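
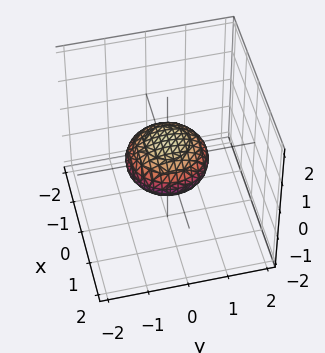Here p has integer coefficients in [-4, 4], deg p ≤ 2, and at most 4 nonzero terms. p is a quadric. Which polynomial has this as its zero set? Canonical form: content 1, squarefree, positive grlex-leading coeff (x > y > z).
First, the degree is 2 — a closed, bounded, convex surface; a quadric.
Then, symmetry: the z-axis is an axis of rotation, so x and y enter only as x² + y²; it's symmetric under z → −z, forcing even powers of z.
Then, from the axis intercepts and sections: among the integer gridlines, it crosses the y-axis at y ∈ {-1, 1}; among the integer gridlines, it crosses the x-axis at x ∈ {-1, 1}; a circular section at z = 0 has radius exactly 1.
Finally, these observations pin down the coefficients.

x^2 + y^2 + 2*z^2 - 1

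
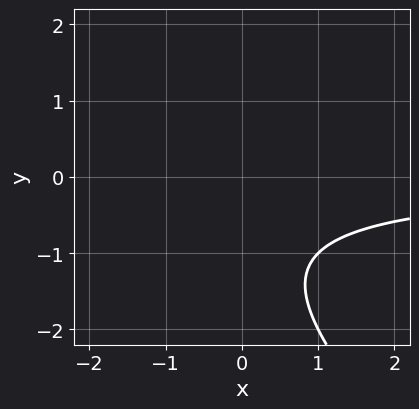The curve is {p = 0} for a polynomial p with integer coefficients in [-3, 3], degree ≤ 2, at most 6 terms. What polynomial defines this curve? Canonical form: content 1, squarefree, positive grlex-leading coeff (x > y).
x*y + y^2 + 2*y + 2

First, the degree is 2 — the shape is more complex than any degree-1 curve.
Then, checking where it meets the axes: it misses every integer gridline on the y-axis; the curve avoids every integer x-axis point in the box.
Finally, putting this together gives p.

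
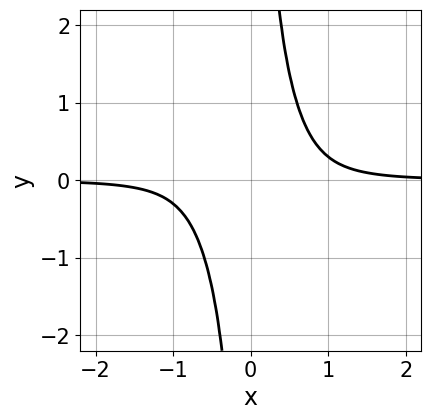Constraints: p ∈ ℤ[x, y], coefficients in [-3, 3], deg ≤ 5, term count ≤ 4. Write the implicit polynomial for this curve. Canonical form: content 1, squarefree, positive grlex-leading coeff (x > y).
1. The degree is 4 — a generic line meets the curve in up to 4 points.
2. Reading off the gridlines: it misses every integer gridline on the y-axis; the curve avoids every integer x-axis point in the box.
3. Putting this together gives p.

3*x^3*y + x^2*y^2 - 1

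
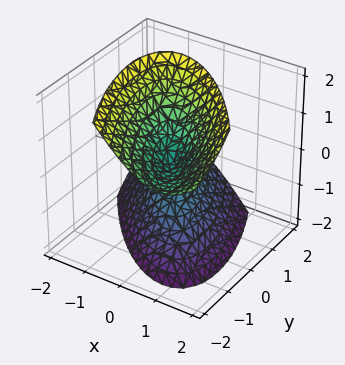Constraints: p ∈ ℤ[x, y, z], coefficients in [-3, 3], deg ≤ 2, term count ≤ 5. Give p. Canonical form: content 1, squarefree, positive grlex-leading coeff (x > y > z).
(a) There are 2 components. Treating them together as one polynomial.
(b) Degree: the shape is more complex than any degree-1 surface, so deg p = 2.
(c) From the axis intercepts and sections: it meets the z-axis at z = 0 (among the integer gridlines); one y-axis crossing is at y = 0; it crosses the x-axis at the gridline x = 0.
(d) Together with the visible shape, these determine p as stated.

2*x^2 + 2*x*y + y^2 + y*z - z^2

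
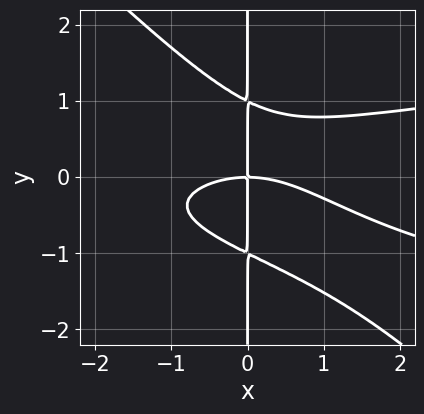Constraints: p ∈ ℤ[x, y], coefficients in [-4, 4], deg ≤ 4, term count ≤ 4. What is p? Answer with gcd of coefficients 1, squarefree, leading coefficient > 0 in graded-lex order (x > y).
First, degree: a generic line meets the curve in up to 4 points, so deg p = 4.
Next, from the axis intercepts and sections: the visible y-axis segment lies entirely on the curve; it meets the x-axis at x = 0 (among the integer gridlines).
Finally, together with the visible shape, these determine p as stated.

3*x^2*y^2 + 3*x*y^3 - x^3 - 3*x*y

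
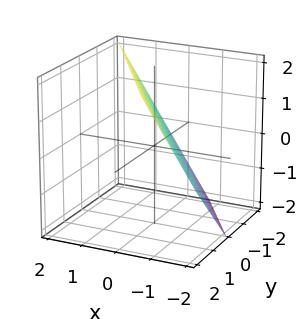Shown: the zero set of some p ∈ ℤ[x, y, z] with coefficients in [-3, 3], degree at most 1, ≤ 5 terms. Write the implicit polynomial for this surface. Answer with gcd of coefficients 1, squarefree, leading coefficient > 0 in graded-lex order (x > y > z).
3*x + 2*y - 2*z + 2

First, the degree is 1 — every cross-section is a straight line — this is a plane.
Then, checking where it meets the axes: it meets the y-axis at y = -1 (among the integer gridlines); it meets the z-axis at z = 1 (among the integer gridlines).
Finally, fitting integer coefficients to these (and the overall shape) gives p.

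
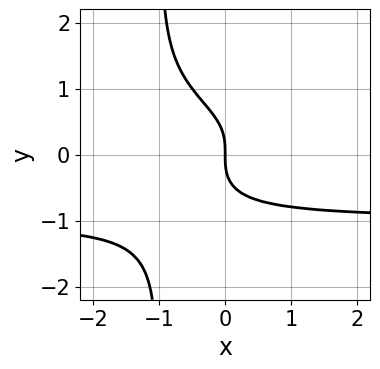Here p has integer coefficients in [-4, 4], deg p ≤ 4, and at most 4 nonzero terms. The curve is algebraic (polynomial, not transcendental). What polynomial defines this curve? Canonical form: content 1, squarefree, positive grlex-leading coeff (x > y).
x*y^3 + y^3 + x

First, the degree is 4 — a generic line meets the curve in up to 4 points.
Then, observable constraints: one x-axis crossing is at x = 0; it meets the y-axis at y = 0 (among the integer gridlines).
Finally, solving for integer coefficients yields p as stated.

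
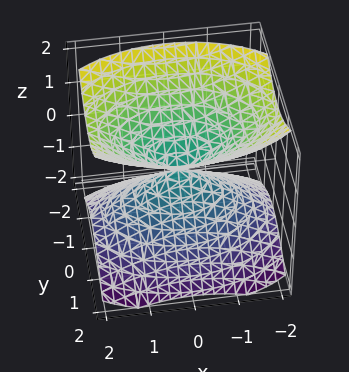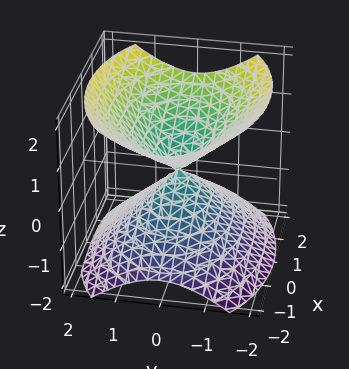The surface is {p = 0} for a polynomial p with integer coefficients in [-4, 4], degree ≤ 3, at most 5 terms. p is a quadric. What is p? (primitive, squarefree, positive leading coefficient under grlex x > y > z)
x^2 + 2*y^2 - 2*z^2

There are 2 components. Treating them together as one polynomial.
The degree is 2 — two nappes meeting at a single point; a quadric.
Symmetries: mirror symmetry y ↦ −y ⇒ only even powers of y; it's symmetric under z → −z, forcing even powers of z; mirror symmetry x ↦ −x ⇒ only even powers of x.
Against the integer gridlines: it meets the y-axis at y = 0 (among the integer gridlines); it meets the z-axis at z = 0 (among the integer gridlines); it meets the x-axis at x = 0 (among the integer gridlines).
These observations pin down the coefficients.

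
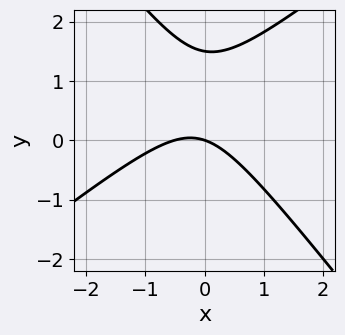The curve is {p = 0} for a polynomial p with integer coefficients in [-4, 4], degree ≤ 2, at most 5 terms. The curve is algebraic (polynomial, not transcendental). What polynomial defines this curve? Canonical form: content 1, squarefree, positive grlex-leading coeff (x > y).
First, the degree is 2 — no degree-1 curve has this shape.
Then, reading off the gridlines: it crosses the y-axis at the gridline y = 0; it meets the x-axis at x = 0 (among the integer gridlines).
Finally, putting this together gives p.

2*x^2 - x*y - 2*y^2 + x + 3*y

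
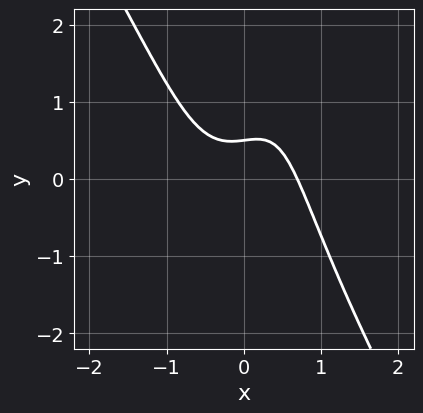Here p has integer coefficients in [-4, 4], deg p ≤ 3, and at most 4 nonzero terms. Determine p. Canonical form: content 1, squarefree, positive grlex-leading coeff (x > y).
3*x^3 - x*y^2 + 2*y - 1

First, the degree is 3 — the shape is more complex than any degree-2 curve.
Finally, the integer polynomial consistent with all of this is the stated p.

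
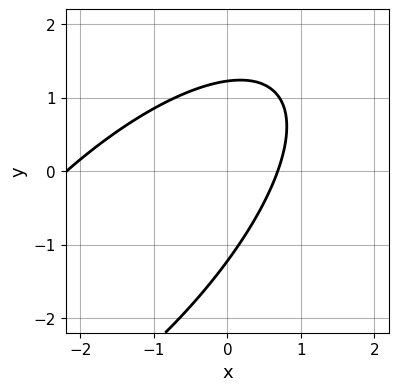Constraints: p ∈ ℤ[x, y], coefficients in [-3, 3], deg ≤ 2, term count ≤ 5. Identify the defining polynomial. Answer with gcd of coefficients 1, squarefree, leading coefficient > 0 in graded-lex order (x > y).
1. Degree: a generic line meets the curve in up to 2 points, so deg p = 2.
2. Solving for integer coefficients yields p as stated.

2*x^2 - 3*x*y + 2*y^2 + 3*x - 3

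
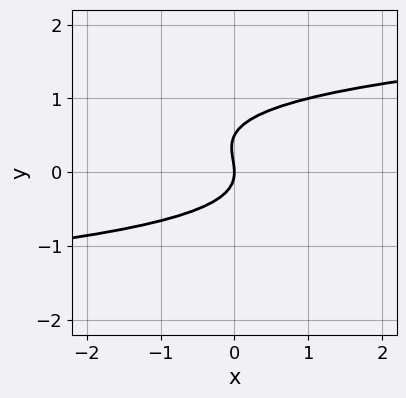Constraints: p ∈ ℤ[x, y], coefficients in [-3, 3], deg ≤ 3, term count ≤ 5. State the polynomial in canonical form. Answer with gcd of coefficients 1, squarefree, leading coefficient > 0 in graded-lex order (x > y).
First, the degree is 3 — the shape is more complex than any degree-2 curve.
Next, against the integer gridlines: one y-axis crossing is at y = 0; it crosses the x-axis at the gridline x = 0.
Finally, fitting integer coefficients to these (and the overall shape) gives p.

2*y^3 - y^2 - x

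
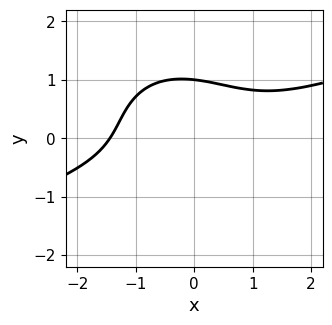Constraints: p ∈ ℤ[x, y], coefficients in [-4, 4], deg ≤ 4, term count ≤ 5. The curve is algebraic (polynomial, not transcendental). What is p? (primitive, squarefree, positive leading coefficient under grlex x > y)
x^3 - 2*x^2*y - x*y^2 - 3*y^3 + 3

(a) The degree is 3 — a generic line meets the curve in up to 3 points.
(b) From the visible intercepts: it crosses the y-axis at the gridline y = 1.
(c) Putting this together gives p.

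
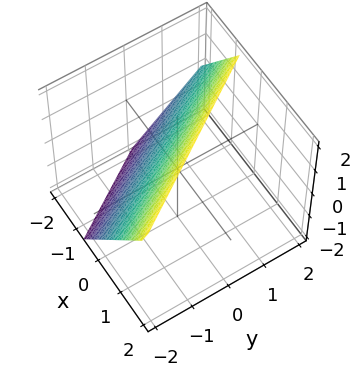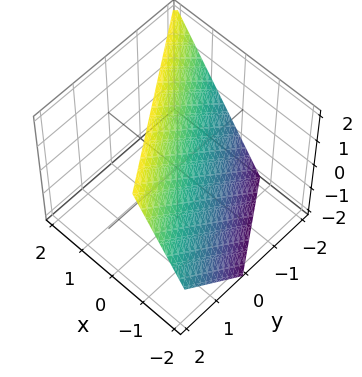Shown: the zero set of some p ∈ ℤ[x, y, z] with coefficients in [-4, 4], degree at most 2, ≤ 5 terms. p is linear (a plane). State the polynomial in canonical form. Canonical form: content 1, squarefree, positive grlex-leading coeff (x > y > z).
3*x + 2*y - 2*z + 2

1. The degree is 1 — every cross-section is a straight line — this is a plane.
2. Reading off the gridlines: it meets the z-axis at z = 1 (among the integer gridlines); one y-axis crossing is at y = -1.
3. Assembling these constraints gives the stated polynomial.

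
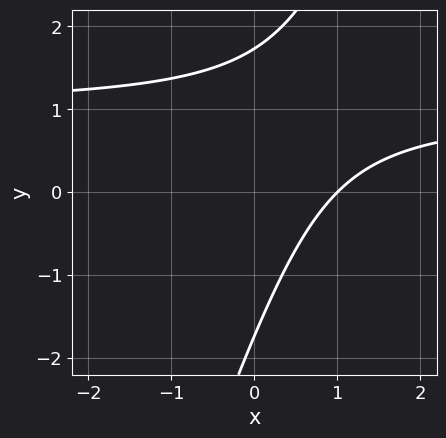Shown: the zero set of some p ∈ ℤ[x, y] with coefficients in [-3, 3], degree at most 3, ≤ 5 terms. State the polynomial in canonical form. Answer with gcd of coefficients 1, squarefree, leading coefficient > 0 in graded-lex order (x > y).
3*x*y - y^2 - 3*x + 3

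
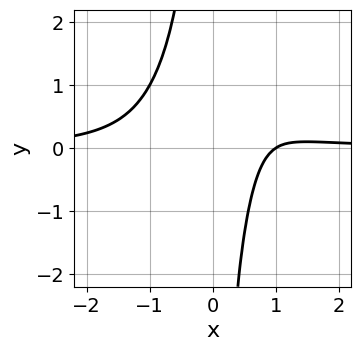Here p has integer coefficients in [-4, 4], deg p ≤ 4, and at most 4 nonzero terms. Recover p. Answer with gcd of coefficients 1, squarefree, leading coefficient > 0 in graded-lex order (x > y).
3*x^3*y - x^2*y^2 - 2*x + 2

1. The degree is 4 — the shape is more complex than any degree-3 curve.
2. Checking where it meets the axes: it misses every integer gridline on the y-axis; it crosses the x-axis at the gridline x = 1.
3. These observations pin down the coefficients.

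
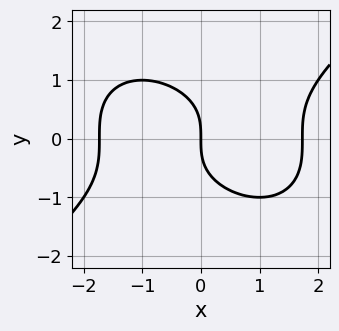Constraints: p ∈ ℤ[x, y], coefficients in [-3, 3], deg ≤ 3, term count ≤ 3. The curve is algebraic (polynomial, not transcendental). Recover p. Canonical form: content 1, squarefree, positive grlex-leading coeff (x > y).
x^3 - 2*y^3 - 3*x

1. Degree: no degree-2 curve has this shape, so deg p = 3.
2. Reading off the gridlines: one x-axis crossing is at x = 0; one y-axis crossing is at y = 0.
3. Together with the visible shape, these determine p as stated.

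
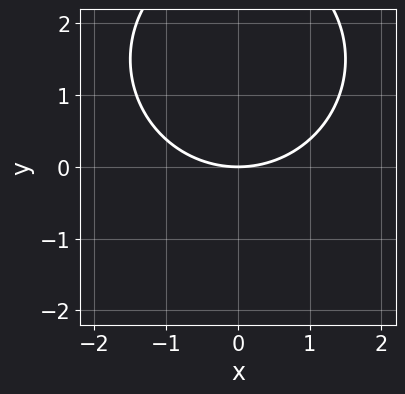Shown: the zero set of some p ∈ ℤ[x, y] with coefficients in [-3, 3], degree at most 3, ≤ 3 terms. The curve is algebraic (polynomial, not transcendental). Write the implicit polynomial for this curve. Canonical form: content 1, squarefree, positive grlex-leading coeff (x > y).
x^2 + y^2 - 3*y

1. deg p = 2.
2. Symmetries: it's symmetric under x → −x, forcing even powers of x.
3. Checking where it meets the axes: one y-axis crossing is at y = 0; one x-axis crossing is at x = 0.
4. Putting this together gives p.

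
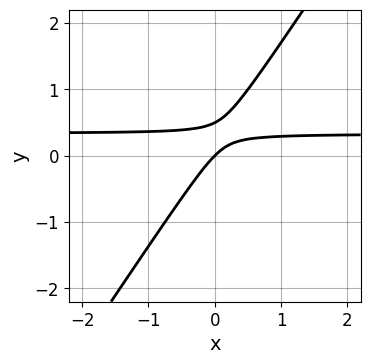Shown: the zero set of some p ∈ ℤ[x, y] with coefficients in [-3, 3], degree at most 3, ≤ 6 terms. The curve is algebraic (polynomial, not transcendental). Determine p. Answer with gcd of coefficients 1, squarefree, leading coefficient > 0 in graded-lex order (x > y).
3*x*y - 2*y^2 - x + y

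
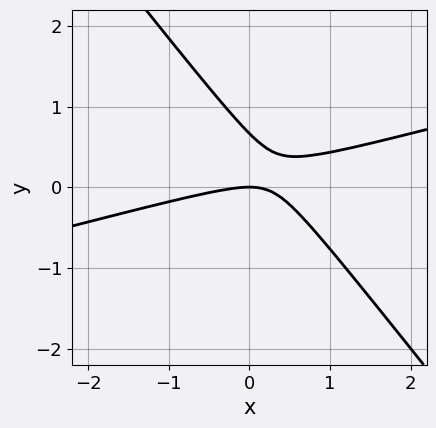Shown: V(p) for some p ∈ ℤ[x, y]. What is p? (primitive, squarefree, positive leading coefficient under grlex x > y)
x^2 - 3*x*y - 3*y^2 + 2*y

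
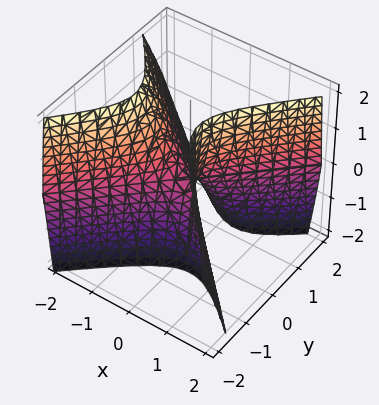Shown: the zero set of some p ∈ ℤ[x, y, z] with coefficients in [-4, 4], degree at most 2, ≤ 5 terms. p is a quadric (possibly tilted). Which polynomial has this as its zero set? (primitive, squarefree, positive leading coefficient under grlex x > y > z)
1. The degree is 2 — a generic line meets the surface in up to 2 points.
2. Reading off the gridlines: it meets the z-axis at z = 0 (among the integer gridlines); one x-axis crossing is at x = 0.
3. Putting this together gives p.

3*x^2 + x*z - 3*y^2 - y*z - z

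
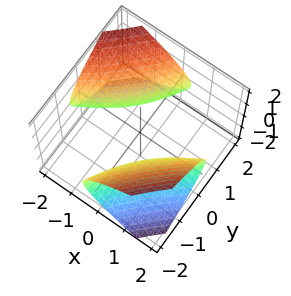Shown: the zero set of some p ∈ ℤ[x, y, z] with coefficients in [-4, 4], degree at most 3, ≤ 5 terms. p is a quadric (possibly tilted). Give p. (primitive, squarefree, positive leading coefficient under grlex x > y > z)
x^2 - 3*x*y + y^2 - 3*z^2 - 2

First, the picture has 2 separate pieces. Treating them together as one polynomial.
Then, deg p = 2. The shape is more complex than any degree-1 surface.
Next, checking where it meets the axes: it misses every integer gridline on the z-axis.
Finally, solving for integer coefficients yields p as stated.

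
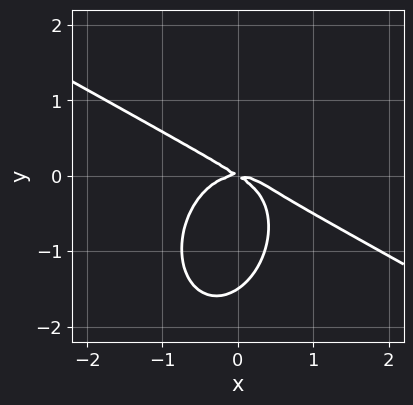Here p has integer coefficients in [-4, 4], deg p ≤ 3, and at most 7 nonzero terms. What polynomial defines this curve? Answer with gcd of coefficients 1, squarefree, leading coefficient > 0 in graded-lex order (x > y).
First, the degree is 3 — no degree-2 curve has this shape.
Next, against the integer gridlines: it meets the x-axis at x = 0 (among the integer gridlines); one y-axis crossing is at y = 0.
Finally, assembling these constraints gives the stated polynomial.

2*x^3 + 3*x^2*y + 2*y^3 + 2*x*y + 3*y^2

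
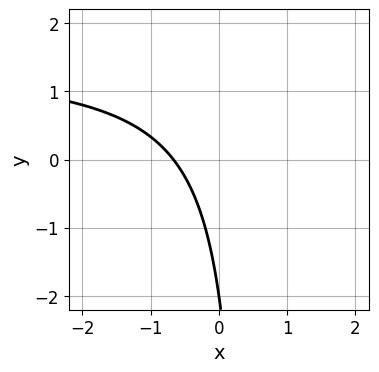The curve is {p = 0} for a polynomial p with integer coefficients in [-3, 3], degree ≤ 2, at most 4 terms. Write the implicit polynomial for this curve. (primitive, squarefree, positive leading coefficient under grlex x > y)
2*x*y - 3*x - y - 2

1. The degree is 2 — a generic line meets the curve in up to 2 points.
2. Checking where it meets the axes: it crosses the y-axis at the gridline y = -2.
3. Fitting integer coefficients to these (and the overall shape) gives p.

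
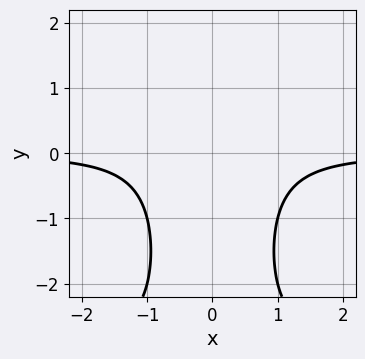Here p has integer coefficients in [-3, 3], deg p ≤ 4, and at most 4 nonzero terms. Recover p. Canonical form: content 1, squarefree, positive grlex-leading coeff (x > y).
First, deg p = 4. No degree-3 curve has this shape.
Then, symmetries: it's symmetric under x → −x, forcing even powers of x.
Then, reading off the gridlines: it misses every integer gridline on the y-axis; no x-intercept at any integer in the box.
Finally, putting this together gives p.

x^2*y^2 + 3*x^2*y + 2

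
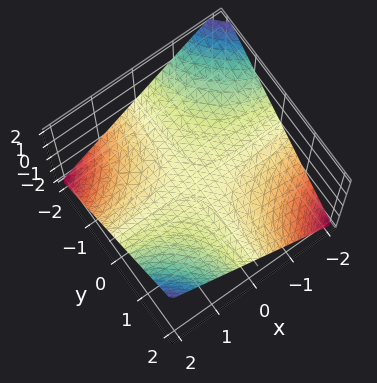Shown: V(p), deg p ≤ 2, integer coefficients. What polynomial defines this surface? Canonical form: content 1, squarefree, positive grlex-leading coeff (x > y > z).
x*y - 2*z

(a) The degree is 2 — a saddle surface; a quadric.
(b) Against the integer gridlines: one z-axis crossing is at z = 0; the visible x-axis segment lies entirely on the surface; the visible y-axis segment lies entirely on the surface.
(c) Solving for integer coefficients yields p as stated.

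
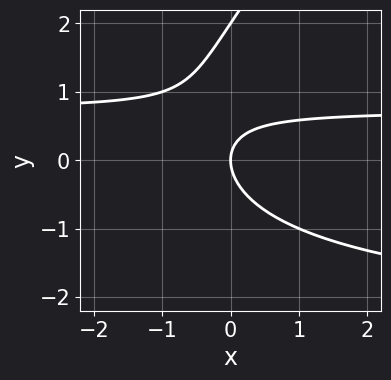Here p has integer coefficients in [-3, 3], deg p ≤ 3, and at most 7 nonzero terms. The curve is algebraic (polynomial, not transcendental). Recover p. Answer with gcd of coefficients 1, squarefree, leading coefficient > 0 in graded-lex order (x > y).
1. Degree: no degree-2 curve has this shape, so deg p = 3.
2. Reading off the gridlines: one x-axis crossing is at x = 0; the y-axis gridline crossings are at y ∈ {0, 2}.
3. Assembling these constraints gives the stated polynomial.

x*y^2 - y^3 + 2*x*y + 2*y^2 - 2*x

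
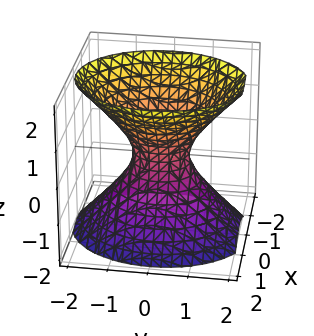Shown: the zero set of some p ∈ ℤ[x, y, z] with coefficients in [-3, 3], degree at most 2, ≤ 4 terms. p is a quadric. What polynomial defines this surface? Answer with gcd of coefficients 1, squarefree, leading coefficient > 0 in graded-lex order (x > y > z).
3*x^2 + 2*y^2 - 2*z^2 - 1

The degree is 2 — one connected sheet with a waist; a quadric.
Symmetries: the y ↦ −y reflection is a symmetry, so y appears only in even powers; the x ↦ −x reflection is a symmetry, so x appears only in even powers; the z ↦ −z reflection is a symmetry, so z appears only in even powers.
Against the integer gridlines: no z-intercept at any integer in the box.
Solving for integer coefficients yields p as stated.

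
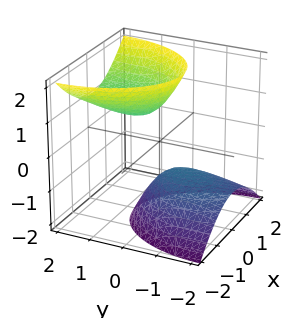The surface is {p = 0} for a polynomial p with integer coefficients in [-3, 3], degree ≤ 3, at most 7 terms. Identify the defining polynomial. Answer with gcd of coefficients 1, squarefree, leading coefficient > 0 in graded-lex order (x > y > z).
2*x^2 + y^2 - 2*y*z - z^2 + 1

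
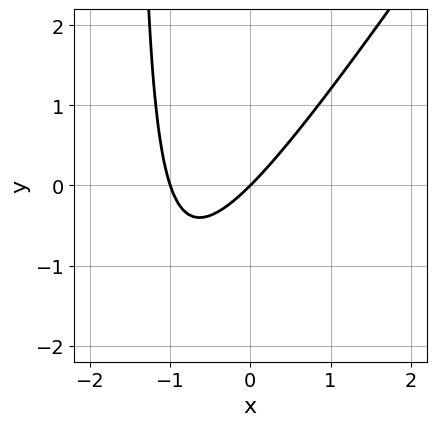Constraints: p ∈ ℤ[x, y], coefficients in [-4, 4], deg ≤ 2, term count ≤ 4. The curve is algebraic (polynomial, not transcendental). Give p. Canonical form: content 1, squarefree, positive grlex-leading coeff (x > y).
3*x^2 - 2*x*y + 3*x - 3*y

First, the degree is 2 — the shape is more complex than any degree-1 curve.
Then, reading off the gridlines: the x-axis gridline crossings are at x ∈ {-1, 0}; it meets the y-axis at y = 0 (among the integer gridlines).
Finally, matching integer coefficients to the picture gives p.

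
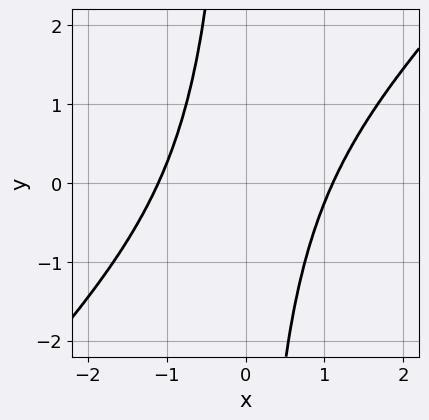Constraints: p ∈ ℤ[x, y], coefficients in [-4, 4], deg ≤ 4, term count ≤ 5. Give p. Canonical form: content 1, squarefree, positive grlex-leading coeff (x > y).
2*x^4 - 2*x^3*y - 2*x*y - 3

First, the degree is 4 — no degree-3 curve has this shape.
Next, checking where it meets the axes: the curve avoids every integer y-axis point in the box.
Finally, matching integer coefficients to the picture gives p.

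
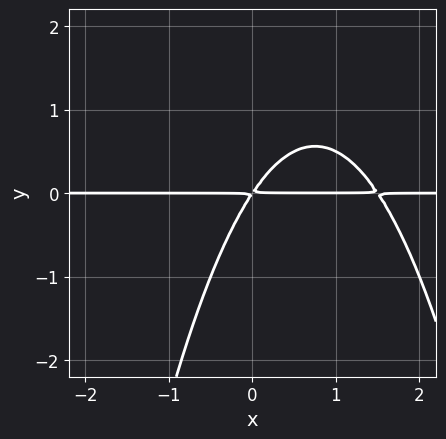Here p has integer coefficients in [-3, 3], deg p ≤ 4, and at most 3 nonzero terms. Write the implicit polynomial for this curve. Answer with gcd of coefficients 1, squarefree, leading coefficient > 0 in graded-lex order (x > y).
2*x^2*y - 3*x*y + 2*y^2

1. Degree: the shape is more complex than any degree-2 curve, so deg p = 3.
2. From the axis intercepts and sections: the visible x-axis segment lies entirely on the curve.
3. Solving for integer coefficients yields p as stated.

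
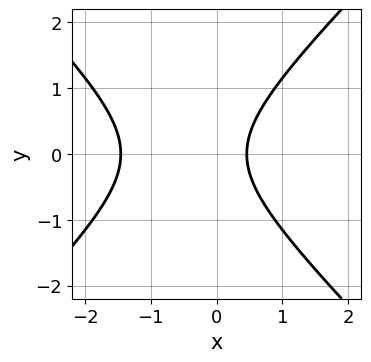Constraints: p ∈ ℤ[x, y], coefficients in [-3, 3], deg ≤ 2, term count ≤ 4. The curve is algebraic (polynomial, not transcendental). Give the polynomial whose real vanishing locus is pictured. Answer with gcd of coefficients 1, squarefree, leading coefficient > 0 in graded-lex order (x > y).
3*x^2 - 3*y^2 + 3*x - 2

1. The degree is 2 — a generic line meets the curve in up to 2 points.
2. Symmetries: the y ↦ −y reflection is a symmetry, so y appears only in even powers.
3. From the axis intercepts and sections: it misses every integer gridline on the y-axis.
4. Assembling these constraints gives the stated polynomial.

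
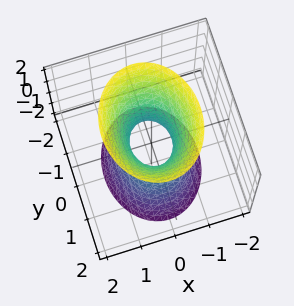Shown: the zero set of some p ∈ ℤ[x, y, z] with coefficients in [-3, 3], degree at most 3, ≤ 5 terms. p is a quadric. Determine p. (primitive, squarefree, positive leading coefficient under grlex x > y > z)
1. Degree: an hourglass — one-sheet hyperboloid; a quadric, so deg p = 2.
2. Symmetries: it's symmetric under x → −x, forcing even powers of x; it's symmetric under y → −y, forcing even powers of y; mirror symmetry z ↦ −z ⇒ only even powers of z.
3. From the axis intercepts and sections: no z-intercept at any integer in the box.
4. Fitting integer coefficients to these (and the overall shape) gives p.

3*x^2 + 2*y^2 - z^2 - 1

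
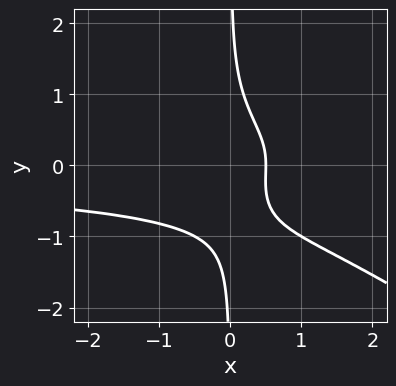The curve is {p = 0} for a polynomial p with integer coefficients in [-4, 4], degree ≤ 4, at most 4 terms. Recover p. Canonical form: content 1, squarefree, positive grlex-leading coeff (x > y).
2*x^2*y^2 + 3*x*y^3 + 2*x - 1

(a) Degree: no degree-3 curve has this shape, so deg p = 4.
(b) Observable constraints: it misses every integer gridline on the y-axis.
(c) Together with the visible shape, these determine p as stated.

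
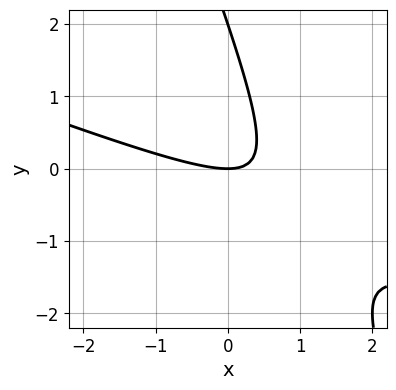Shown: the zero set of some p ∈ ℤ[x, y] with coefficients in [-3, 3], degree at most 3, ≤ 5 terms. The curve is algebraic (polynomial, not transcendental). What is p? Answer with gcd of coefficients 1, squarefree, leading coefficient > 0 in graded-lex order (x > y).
1. deg p = 2.
2. From the axis intercepts and sections: the y-axis gridline crossings are at y ∈ {0, 2}; one x-axis crossing is at x = 0.
3. Putting this together gives p.

x^2 + 3*x*y + y^2 - 2*y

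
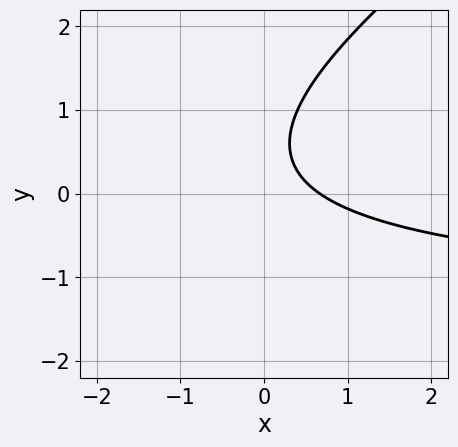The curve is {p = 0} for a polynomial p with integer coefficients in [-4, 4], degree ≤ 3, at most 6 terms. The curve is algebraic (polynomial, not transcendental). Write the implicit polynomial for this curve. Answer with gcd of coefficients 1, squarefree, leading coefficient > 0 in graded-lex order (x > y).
1. The degree is 2 — the shape is more complex than any degree-1 curve.
2. From the axis intercepts and sections: the curve avoids every integer y-axis point in the box.
3. Solving for integer coefficients yields p as stated.

2*x*y - 3*y^2 + 3*x + 3*y - 2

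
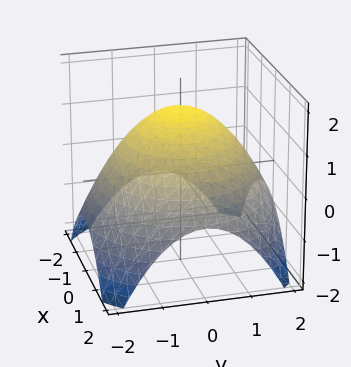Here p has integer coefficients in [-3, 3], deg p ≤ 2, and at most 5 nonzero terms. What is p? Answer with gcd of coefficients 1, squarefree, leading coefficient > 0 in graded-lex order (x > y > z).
x^2 + y^2 + 2*z - 3

First, degree: a generic line meets the surface in up to 2 points, so deg p = 2.
Next, symmetries: rotational symmetry about the z-axis ⇒ p depends on x, y only through x² + y².
Next, observable constraints: a circular section at z = 1 has radius exactly 1.
Finally, solving for integer coefficients yields p as stated.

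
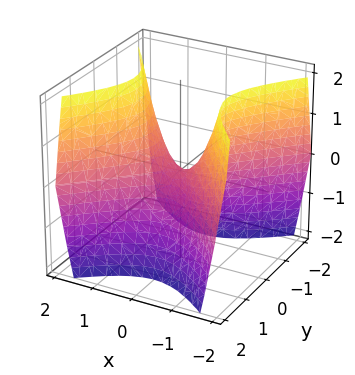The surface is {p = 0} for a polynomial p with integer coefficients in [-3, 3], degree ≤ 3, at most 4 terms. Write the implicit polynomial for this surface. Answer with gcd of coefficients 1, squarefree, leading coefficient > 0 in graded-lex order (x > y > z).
3*x^2 - 3*y^2 - 2*z

First, deg p = 2.
Then, symmetries: mirror symmetry y ↦ −y ⇒ only even powers of y; it's symmetric under x → −x, forcing even powers of x.
Then, checking where it meets the axes: one y-axis crossing is at y = 0; one z-axis crossing is at z = 0.
Finally, putting this together gives p.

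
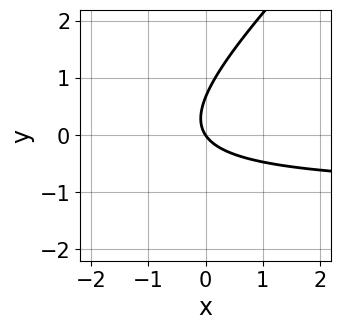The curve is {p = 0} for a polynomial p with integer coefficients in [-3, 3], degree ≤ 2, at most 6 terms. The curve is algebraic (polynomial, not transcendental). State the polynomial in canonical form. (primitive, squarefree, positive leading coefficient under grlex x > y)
deg p = 2.
From the visible intercepts: it crosses the y-axis at the gridline y = 0; it crosses the x-axis at the gridline x = 0.
Assembling these constraints gives the stated polynomial.

3*x*y - 3*y^2 + 3*x + 2*y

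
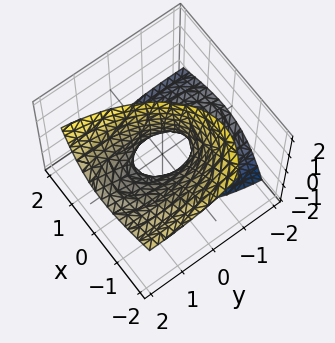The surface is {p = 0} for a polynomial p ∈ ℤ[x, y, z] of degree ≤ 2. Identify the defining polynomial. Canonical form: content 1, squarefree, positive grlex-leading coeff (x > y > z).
3*x^2 + 3*x*z + y^2 - 3*y*z - z^2 - 1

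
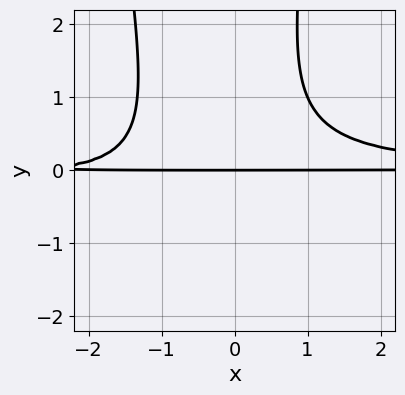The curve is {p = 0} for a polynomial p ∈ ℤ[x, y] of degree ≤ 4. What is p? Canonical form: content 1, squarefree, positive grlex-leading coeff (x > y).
3*x^2*y^2 + 2*x*y^2 - y^3 - x*y - 3*y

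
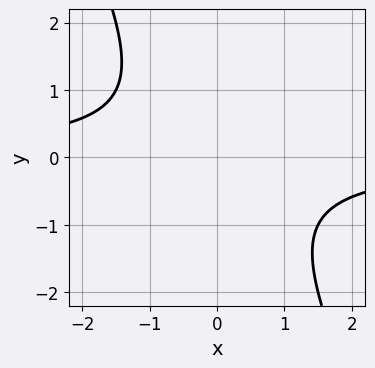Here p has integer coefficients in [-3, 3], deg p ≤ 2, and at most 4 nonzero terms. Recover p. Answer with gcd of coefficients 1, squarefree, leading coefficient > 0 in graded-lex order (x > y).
First, degree: the shape is more complex than any degree-1 curve, so deg p = 2.
Next, checking where it meets the axes: no x-intercept at any integer in the box; no y-intercept at any integer in the box.
Finally, matching integer coefficients to the picture gives p.

2*x*y + y^2 + 2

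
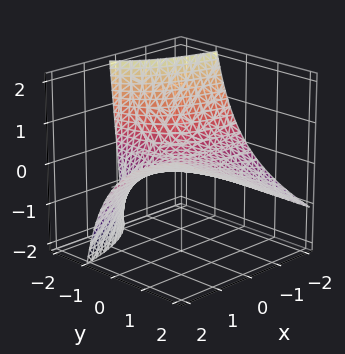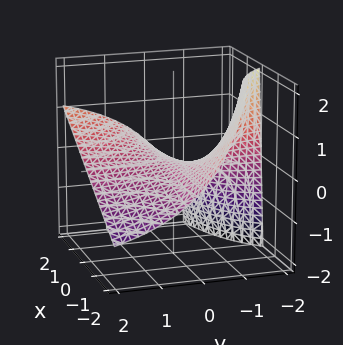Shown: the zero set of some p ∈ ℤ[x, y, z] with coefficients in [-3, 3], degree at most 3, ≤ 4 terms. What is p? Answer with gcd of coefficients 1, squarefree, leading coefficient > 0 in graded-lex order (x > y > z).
x*y - y*z - 2*z

1. deg p = 2.
2. From the visible intercepts: one z-axis crossing is at z = 0; every point of the y-axis in the box is on the surface; every point of the x-axis in the box is on the surface.
3. These observations pin down the coefficients.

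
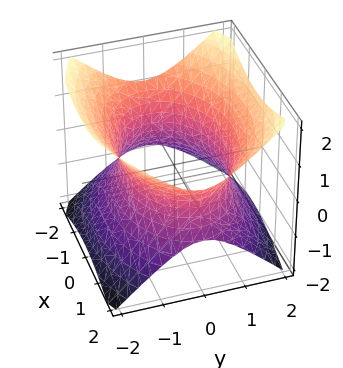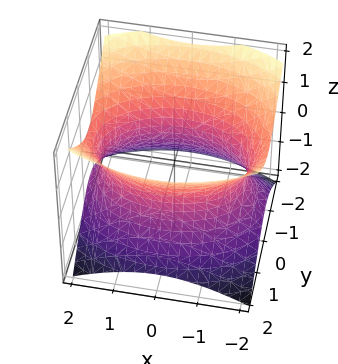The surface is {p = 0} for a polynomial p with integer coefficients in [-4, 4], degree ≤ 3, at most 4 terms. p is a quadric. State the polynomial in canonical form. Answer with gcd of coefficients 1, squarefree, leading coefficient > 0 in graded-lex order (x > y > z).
1. deg p = 2.
2. Symmetries: mirror symmetry z ↦ −z ⇒ only even powers of z; the y ↦ −y reflection is a symmetry, so y appears only in even powers; it's symmetric under x → −x, forcing even powers of x.
3. Observable constraints: the surface avoids every integer z-axis point in the box.
4. Putting this together gives p.

x^2 + 2*y^2 - 2*z^2 - 3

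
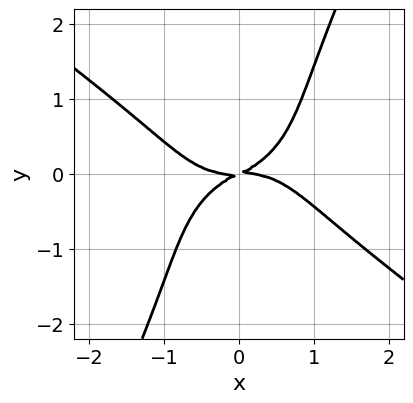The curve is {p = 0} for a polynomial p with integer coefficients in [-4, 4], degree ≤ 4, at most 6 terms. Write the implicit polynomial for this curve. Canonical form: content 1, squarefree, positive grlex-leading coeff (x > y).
x^4 + 2*x*y^3 - y^4 + x*y - 2*y^2

First, deg p = 4.
Then, observable constraints: one y-axis crossing is at y = 0; one x-axis crossing is at x = 0.
Finally, solving for integer coefficients yields p as stated.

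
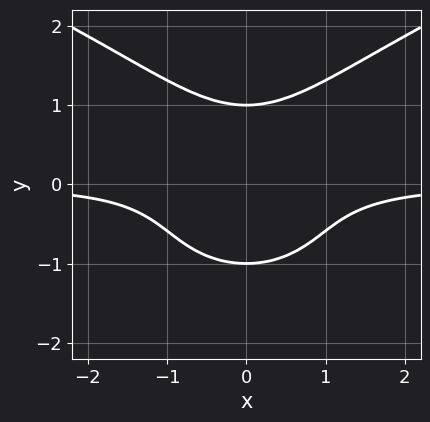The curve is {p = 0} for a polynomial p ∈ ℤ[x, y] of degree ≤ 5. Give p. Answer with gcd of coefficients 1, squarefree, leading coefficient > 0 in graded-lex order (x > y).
Degree: no degree-3 curve has this shape, so deg p = 4.
Symmetries: the x ↦ −x reflection is a symmetry, so x appears only in even powers.
Reading off the gridlines: the curve avoids every integer x-axis point in the box; among the integer gridlines, it crosses the y-axis at y ∈ {-1, 1}.
Solving for integer coefficients yields p as stated.

2*y^4 - 3*x^2*y - 2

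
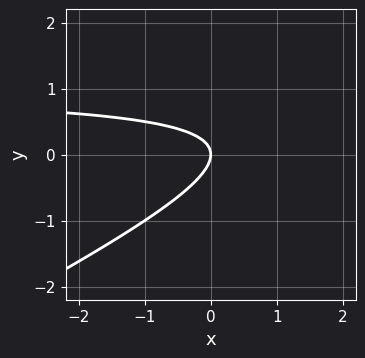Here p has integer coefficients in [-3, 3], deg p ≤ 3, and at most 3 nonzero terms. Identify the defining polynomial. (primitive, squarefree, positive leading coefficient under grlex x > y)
(a) deg p = 2.
(b) Observable constraints: it crosses the y-axis at the gridline y = 0; one x-axis crossing is at x = 0.
(c) The integer polynomial consistent with all of this is the stated p.

x*y - 2*y^2 - x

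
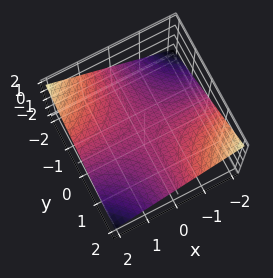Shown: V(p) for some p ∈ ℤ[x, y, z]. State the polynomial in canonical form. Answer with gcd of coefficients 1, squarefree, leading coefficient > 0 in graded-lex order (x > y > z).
x*y + 3*z

(a) Degree: a hyperbolic paraboloid; a quadric, so deg p = 2.
(b) Against the integer gridlines: every point of the y-axis in the box is on the surface; it crosses the z-axis at the gridline z = 0.
(c) Solving for integer coefficients yields p as stated. Check: (1, 0, 0) on the x-axis lies on the surface, and p(1, 0, 0) = 0. ✓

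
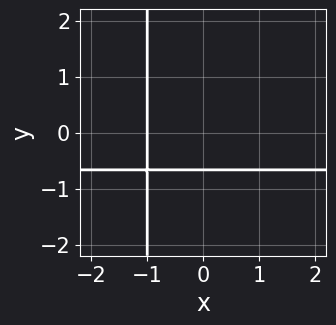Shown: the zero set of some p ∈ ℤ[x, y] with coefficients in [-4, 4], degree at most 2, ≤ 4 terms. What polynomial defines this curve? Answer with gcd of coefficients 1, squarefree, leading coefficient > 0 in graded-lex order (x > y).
First, deg p = 2. A generic line meets the curve in up to 2 points.
Next, against the integer gridlines: it meets the x-axis at x = -1 (among the integer gridlines).
Finally, fitting integer coefficients to these (and the overall shape) gives p.

3*x*y + 2*x + 3*y + 2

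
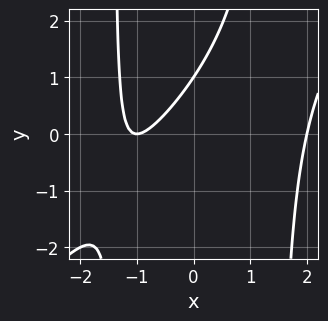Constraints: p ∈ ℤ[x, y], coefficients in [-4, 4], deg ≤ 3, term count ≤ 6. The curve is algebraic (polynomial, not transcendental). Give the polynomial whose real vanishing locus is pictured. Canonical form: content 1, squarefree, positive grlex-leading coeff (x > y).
First, the degree is 3 — a generic line meets the curve in up to 3 points.
Next, from the axis intercepts and sections: among the integer gridlines, it crosses the x-axis at x ∈ {-1, 2}; it meets the y-axis at y = 1 (among the integer gridlines).
Finally, fitting integer coefficients to these (and the overall shape) gives p.

x^3 - x^2*y - 3*x + 2*y - 2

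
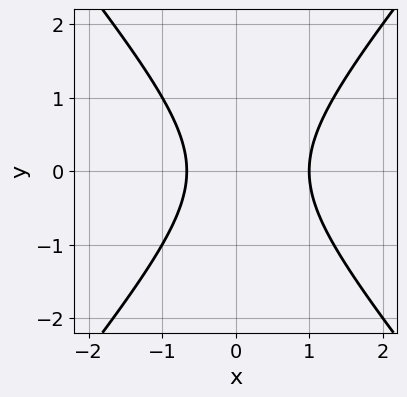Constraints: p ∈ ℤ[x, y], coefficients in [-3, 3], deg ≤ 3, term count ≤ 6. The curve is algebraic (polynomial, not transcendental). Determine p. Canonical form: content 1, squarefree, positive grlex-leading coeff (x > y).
The degree is 2 — the shape is more complex than any degree-1 curve.
Symmetries: the y ↦ −y reflection is a symmetry, so y appears only in even powers.
Reading off the gridlines: it crosses the x-axis at the gridline x = 1; no y-intercept at any integer in the box.
Solving for integer coefficients yields p as stated.

3*x^2 - 2*y^2 - x - 2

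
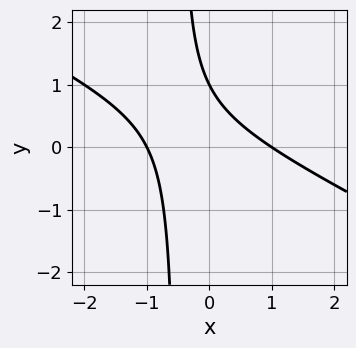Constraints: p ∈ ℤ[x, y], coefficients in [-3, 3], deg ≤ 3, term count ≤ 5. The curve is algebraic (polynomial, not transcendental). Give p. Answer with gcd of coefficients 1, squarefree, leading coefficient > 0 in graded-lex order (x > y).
First, deg p = 2. The shape is more complex than any degree-1 curve.
Then, against the integer gridlines: among the integer gridlines, it crosses the x-axis at x ∈ {-1, 1}; it meets the y-axis at y = 1 (among the integer gridlines).
Finally, fitting integer coefficients to these (and the overall shape) gives p.

x^2 + 2*x*y + y - 1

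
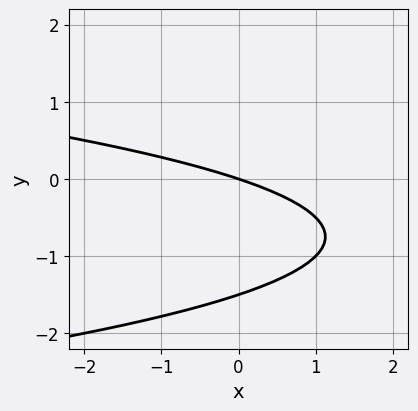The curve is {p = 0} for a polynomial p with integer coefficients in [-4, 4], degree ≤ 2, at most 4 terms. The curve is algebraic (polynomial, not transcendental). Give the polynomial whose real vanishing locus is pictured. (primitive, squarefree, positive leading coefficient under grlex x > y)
2*y^2 + x + 3*y

1. deg p = 2. The shape is more complex than any degree-1 curve.
2. Observable constraints: it crosses the x-axis at the gridline x = 0; it meets the y-axis at y = 0 (among the integer gridlines).
3. Putting this together gives p.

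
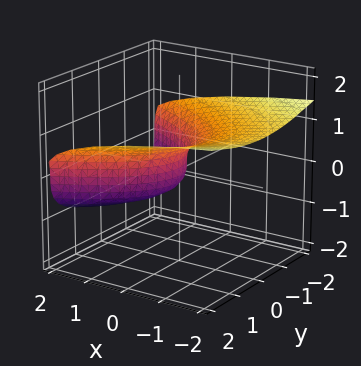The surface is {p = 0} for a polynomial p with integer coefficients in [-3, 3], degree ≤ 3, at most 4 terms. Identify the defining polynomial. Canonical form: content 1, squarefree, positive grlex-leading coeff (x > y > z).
First, the degree is 3 — no degree-2 surface has this shape.
Then, from the visible intercepts: it crosses the x-axis at the gridline x = 0; one z-axis crossing is at z = 0; one y-axis crossing is at y = 0.
Finally, putting this together gives p.

3*z^3 - y^2 + 2*x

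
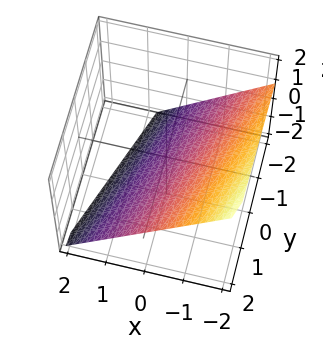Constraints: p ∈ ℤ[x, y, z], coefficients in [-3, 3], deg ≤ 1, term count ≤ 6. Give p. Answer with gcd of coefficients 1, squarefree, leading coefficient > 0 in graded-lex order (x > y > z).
First, deg p = 1.
Next, checking where it meets the axes: one y-axis crossing is at y = 2.
Finally, solving for integer coefficients yields p as stated.

3*x - y + 3*z + 2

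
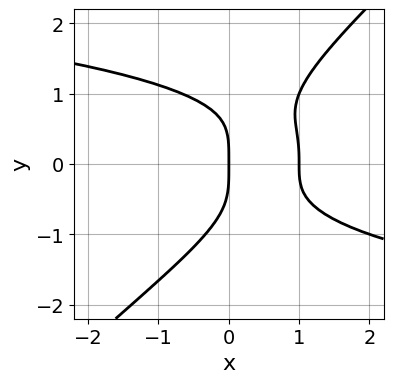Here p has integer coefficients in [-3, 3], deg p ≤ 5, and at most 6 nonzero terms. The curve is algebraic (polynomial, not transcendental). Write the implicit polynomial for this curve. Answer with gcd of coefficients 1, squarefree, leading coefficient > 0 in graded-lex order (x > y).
2*x*y^3 - 2*y^4 + 3*x^2 - 3*x

First, the degree is 4 — a generic line meets the curve in up to 4 points.
Next, checking where it meets the axes: among the integer gridlines, it crosses the x-axis at x ∈ {0, 1}; it meets the y-axis at y = 0 (among the integer gridlines).
Finally, these observations pin down the coefficients.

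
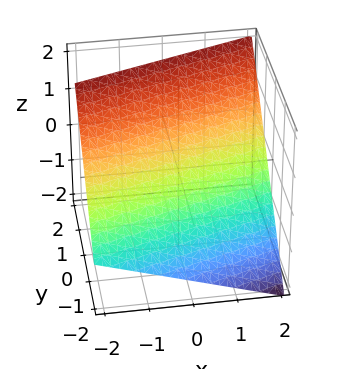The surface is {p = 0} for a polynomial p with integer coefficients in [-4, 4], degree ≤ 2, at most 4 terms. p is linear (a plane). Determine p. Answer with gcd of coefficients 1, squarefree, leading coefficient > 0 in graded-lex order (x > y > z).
First, deg p = 1. The surface is flat (a plane).
Next, from the visible intercepts: it meets the x-axis at x = 2 (among the integer gridlines).
Finally, together with the visible shape, these determine p as stated.

x - 3*y + 3*z - 2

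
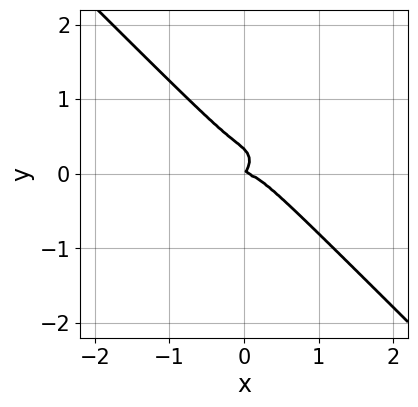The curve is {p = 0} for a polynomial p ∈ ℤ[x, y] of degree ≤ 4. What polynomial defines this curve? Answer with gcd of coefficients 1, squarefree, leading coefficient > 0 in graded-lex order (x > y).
3*x^3 + 3*y^3 + x*y - y^2

1. deg p = 3. The shape is more complex than any degree-2 curve.
2. Observable constraints: it meets the y-axis at y = 0 (among the integer gridlines); it meets the x-axis at x = 0 (among the integer gridlines).
3. Putting this together gives p.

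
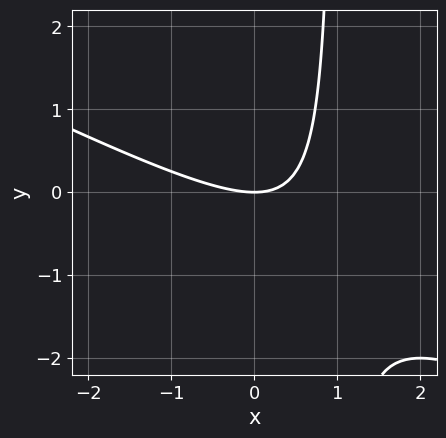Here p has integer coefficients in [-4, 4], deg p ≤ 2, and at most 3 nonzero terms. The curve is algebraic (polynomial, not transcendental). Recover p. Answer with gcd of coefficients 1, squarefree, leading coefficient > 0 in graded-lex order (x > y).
x^2 + 2*x*y - 2*y

1. deg p = 2. No degree-1 curve has this shape.
2. Against the integer gridlines: one y-axis crossing is at y = 0; it meets the x-axis at x = 0 (among the integer gridlines).
3. Matching integer coefficients to the picture gives p.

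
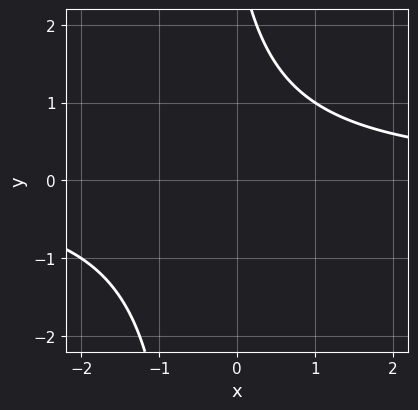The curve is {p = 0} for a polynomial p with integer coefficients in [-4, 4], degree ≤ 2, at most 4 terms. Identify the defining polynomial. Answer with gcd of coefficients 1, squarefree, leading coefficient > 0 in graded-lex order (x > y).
2*x*y + y - 3

(a) The degree is 2 — no degree-1 curve has this shape.
(b) Reading off the gridlines: no x-intercept at any integer in the box; the curve avoids every integer y-axis point in the box.
(c) Matching integer coefficients to the picture gives p.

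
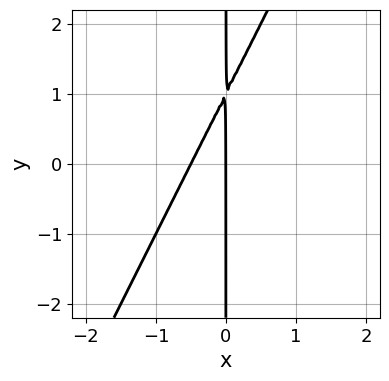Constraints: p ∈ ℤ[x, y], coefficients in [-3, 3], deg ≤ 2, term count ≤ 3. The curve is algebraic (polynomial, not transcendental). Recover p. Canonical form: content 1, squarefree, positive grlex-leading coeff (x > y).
First, degree: no degree-1 curve has this shape, so deg p = 2.
Next, against the integer gridlines: the visible y-axis segment lies entirely on the curve; it meets the x-axis at x = 0 (among the integer gridlines).
Finally, matching integer coefficients to the picture gives p.

2*x^2 - x*y + x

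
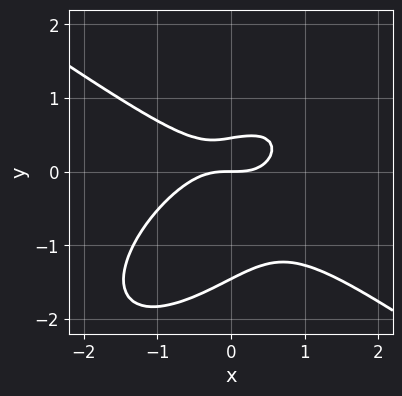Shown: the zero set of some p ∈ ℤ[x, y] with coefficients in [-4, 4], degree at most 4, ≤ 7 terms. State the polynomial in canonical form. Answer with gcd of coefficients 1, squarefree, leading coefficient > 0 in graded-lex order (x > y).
deg p = 3.
Against the integer gridlines: it meets the x-axis at x = 0 (among the integer gridlines); it meets the y-axis at y = 0 (among the integer gridlines).
Putting this together gives p.

2*x^3 - 2*x*y^2 + 3*y^3 + 3*y^2 - 2*y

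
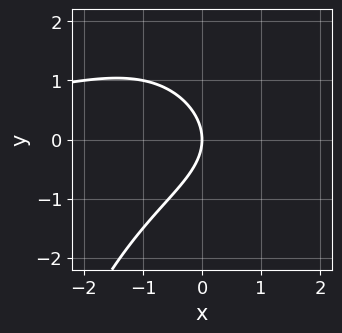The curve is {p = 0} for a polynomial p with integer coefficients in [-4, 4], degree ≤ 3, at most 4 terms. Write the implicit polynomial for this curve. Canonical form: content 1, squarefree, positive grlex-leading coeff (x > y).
(a) The degree is 3 — no degree-2 curve has this shape.
(b) Reading off the gridlines: it crosses the y-axis at the gridline y = 0; one x-axis crossing is at x = 0.
(c) Assembling these constraints gives the stated polynomial.

x^2*y + 2*y^2 + 3*x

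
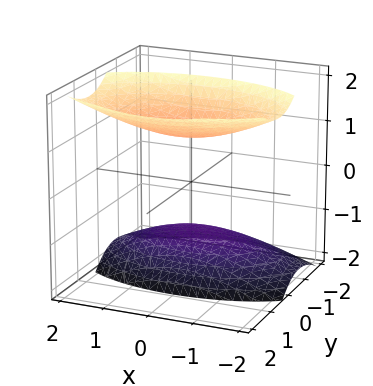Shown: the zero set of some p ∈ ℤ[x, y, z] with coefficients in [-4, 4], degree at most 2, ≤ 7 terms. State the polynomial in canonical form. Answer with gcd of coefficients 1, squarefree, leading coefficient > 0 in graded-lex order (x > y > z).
First, there are 2 components.
Next, degree: a generic line meets the surface in up to 2 points, so deg p = 2.
Next, observable constraints: no y-intercept at any integer in the box; no x-intercept at any integer in the box.
Finally, together with the visible shape, these determine p as stated.

x^2 + 3*y^2 - 2*y*z - 2*z^2 + 3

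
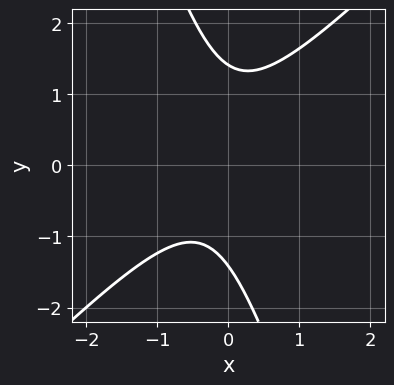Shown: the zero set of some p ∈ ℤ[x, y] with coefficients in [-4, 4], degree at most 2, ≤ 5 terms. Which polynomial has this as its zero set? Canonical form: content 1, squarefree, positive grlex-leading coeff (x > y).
3*x^2 - 2*x*y - y^2 + x + 2

(a) deg p = 2. No degree-1 curve has this shape.
(b) Observable constraints: no x-intercept at any integer in the box.
(c) Matching integer coefficients to the picture gives p.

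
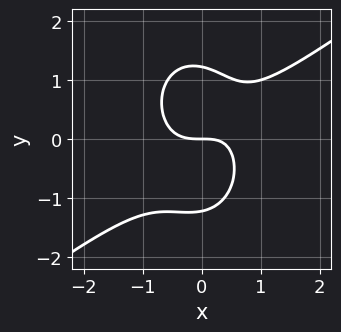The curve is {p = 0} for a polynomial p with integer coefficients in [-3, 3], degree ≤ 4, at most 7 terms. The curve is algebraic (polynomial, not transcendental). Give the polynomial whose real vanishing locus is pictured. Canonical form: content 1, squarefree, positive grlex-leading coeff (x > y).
3*x^3 - 3*x^2*y - 2*y^3 - x*y + 3*y

1. The degree is 3 — no degree-2 curve has this shape.
2. Against the integer gridlines: it crosses the y-axis at the gridline y = 0; it crosses the x-axis at the gridline x = 0.
3. Matching integer coefficients to the picture gives p.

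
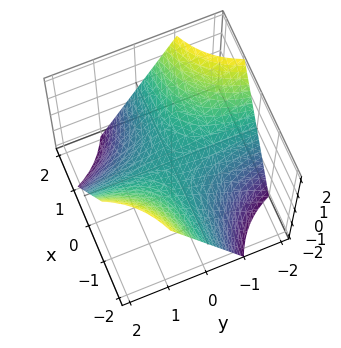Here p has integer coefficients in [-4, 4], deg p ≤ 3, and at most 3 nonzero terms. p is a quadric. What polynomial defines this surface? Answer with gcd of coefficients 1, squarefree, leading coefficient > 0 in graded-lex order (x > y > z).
x*y + z

(a) Degree: a saddle surface; a quadric, so deg p = 2.
(b) Checking where it meets the axes: the visible x-axis segment lies entirely on the surface; the visible y-axis segment lies entirely on the surface.
(c) The integer polynomial consistent with all of this is the stated p.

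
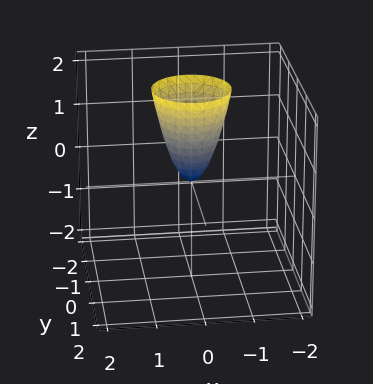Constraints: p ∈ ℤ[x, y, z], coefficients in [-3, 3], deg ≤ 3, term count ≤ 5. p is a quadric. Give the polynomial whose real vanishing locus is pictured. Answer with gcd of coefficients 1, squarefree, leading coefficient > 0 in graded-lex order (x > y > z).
1. The degree is 2 — a single bowl opening along one axis; a quadric.
2. Symmetry: the surface is invariant under rotation about z: p = q(x² + y², z).
3. Checking where it meets the axes: it meets the x-axis at x = 0 (among the integer gridlines); it crosses the y-axis at the gridline y = 0; it meets the z-axis at z = 0 (among the integer gridlines); a circular section at z = 1 has radius between 0 and 1.
4. Assembling these constraints gives the stated polynomial.

3*x^2 + 3*y^2 - z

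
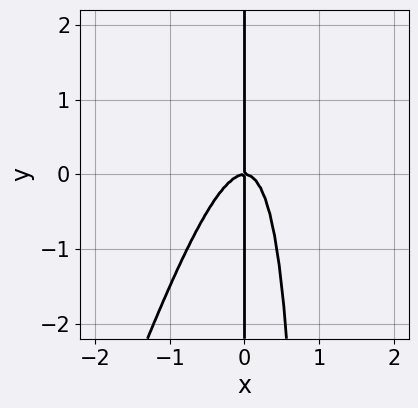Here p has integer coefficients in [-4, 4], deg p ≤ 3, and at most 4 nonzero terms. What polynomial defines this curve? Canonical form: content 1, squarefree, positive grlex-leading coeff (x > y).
deg p = 3. The shape is more complex than any degree-2 curve.
From the axis intercepts and sections: it crosses the x-axis at the gridline x = 0; the visible y-axis segment lies entirely on the curve.
Solving for integer coefficients yields p as stated.

3*x^3 - x^2*y + x*y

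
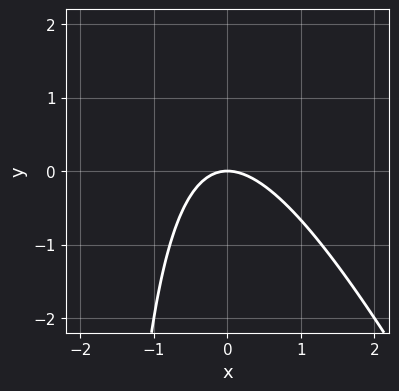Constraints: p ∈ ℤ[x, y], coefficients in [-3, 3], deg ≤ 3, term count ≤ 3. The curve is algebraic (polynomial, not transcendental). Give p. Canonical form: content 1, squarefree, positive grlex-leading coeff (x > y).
First, degree: no degree-1 curve has this shape, so deg p = 2.
Then, reading off the gridlines: it crosses the y-axis at the gridline y = 0; one x-axis crossing is at x = 0.
Finally, the integer polynomial consistent with all of this is the stated p.

2*x^2 + x*y + 2*y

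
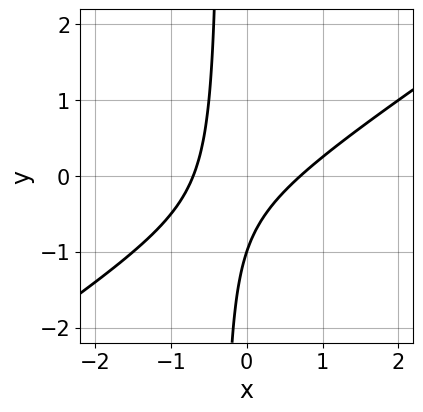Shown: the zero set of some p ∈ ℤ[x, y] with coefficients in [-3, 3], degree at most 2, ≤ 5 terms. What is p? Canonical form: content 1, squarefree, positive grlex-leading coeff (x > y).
2*x^2 - 3*x*y - y - 1

1. Degree: no degree-1 curve has this shape, so deg p = 2.
2. Checking where it meets the axes: it crosses the y-axis at the gridline y = -1.
3. Together with the visible shape, these determine p as stated.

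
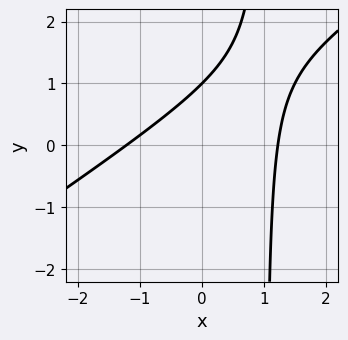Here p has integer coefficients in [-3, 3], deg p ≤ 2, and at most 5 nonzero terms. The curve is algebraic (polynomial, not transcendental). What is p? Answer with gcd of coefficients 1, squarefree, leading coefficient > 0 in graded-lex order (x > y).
First, deg p = 2. No degree-1 curve has this shape.
Then, from the visible intercepts: it meets the y-axis at y = 1 (among the integer gridlines).
Finally, together with the visible shape, these determine p as stated.

2*x^2 - 3*x*y + 3*y - 3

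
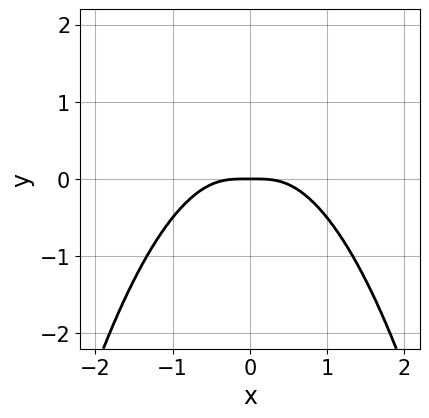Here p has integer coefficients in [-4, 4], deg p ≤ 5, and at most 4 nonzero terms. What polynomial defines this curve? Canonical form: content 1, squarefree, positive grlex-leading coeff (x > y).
2*x^4 + 3*x^2*y + y

First, the degree is 4 — no degree-3 curve has this shape.
Next, symmetries: the x ↦ −x reflection is a symmetry, so x appears only in even powers.
Then, observable constraints: it crosses the y-axis at the gridline y = 0; it crosses the x-axis at the gridline x = 0.
Finally, matching integer coefficients to the picture gives p.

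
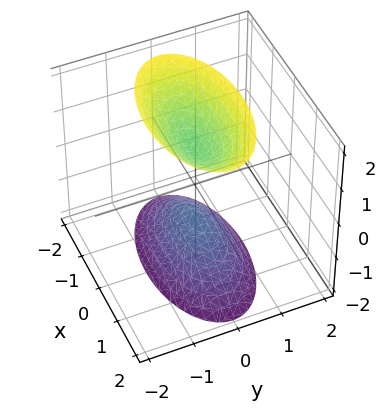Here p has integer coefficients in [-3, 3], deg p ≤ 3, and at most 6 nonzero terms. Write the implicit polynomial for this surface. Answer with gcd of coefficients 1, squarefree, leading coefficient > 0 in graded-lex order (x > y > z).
x^2 + 3*y^2 - z^2 + 1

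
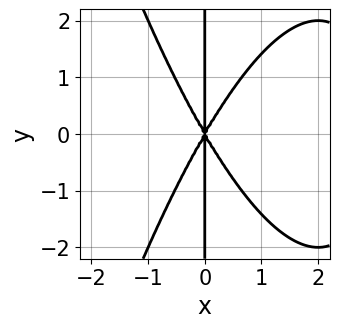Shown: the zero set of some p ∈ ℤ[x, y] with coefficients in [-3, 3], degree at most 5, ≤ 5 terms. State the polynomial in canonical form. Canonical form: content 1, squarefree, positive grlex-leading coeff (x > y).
x^4 - 3*x^3 + x*y^2

1. The degree is 4 — no degree-3 curve has this shape.
2. Symmetries: it's symmetric under y → −y, forcing even powers of y.
3. From the visible intercepts: the visible y-axis segment lies entirely on the curve; it meets the x-axis at x = 0 (among the integer gridlines).
4. The integer polynomial consistent with all of this is the stated p.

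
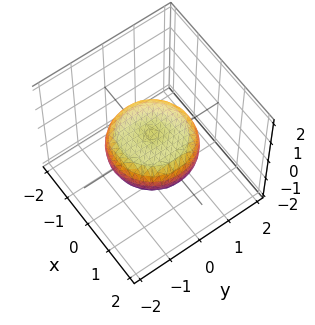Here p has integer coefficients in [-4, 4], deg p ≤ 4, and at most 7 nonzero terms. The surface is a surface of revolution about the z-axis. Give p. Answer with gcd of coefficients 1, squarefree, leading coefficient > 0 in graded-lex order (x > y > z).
x^4 + 2*x^2*y^2 + y^4 - x^2 - y^2 + 3*z^2 - 1

(a) deg p = 4.
(b) Symmetries: the z-axis is an axis of rotation, so x and y enter only as x² + y².
(c) From the axis intercepts and sections: a circular section at z = 0 has radius between 1 and 2.
(d) Matching integer coefficients to the picture gives p.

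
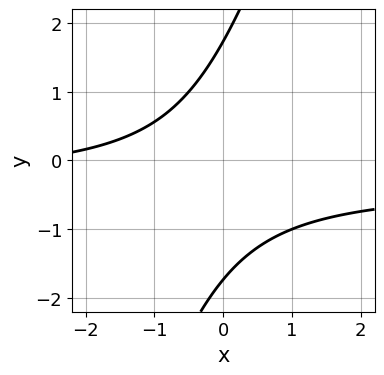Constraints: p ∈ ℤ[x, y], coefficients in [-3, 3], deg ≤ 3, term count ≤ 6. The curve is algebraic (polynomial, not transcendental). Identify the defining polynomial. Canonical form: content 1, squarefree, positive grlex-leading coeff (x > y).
3*x*y - y^2 + x + 3

(a) The degree is 2 — a generic line meets the curve in up to 2 points.
(b) Reading off the gridlines: the curve avoids every integer x-axis point in the box.
(c) Putting this together gives p.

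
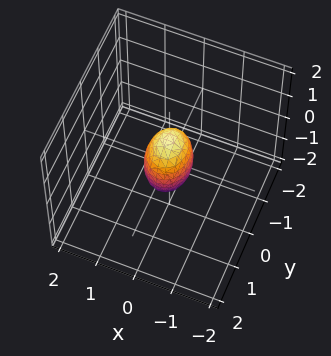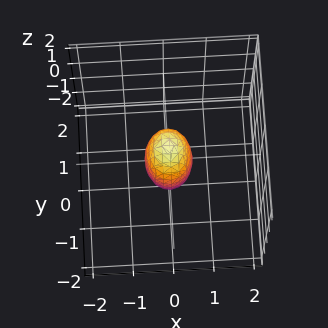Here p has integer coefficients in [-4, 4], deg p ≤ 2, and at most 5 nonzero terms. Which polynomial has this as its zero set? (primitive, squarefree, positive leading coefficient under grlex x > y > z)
3*x^2 + 2*y^2 + z^2 - 1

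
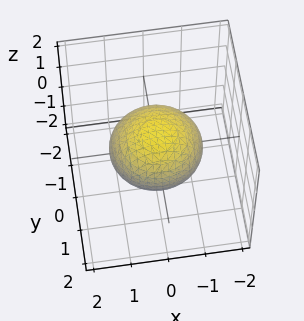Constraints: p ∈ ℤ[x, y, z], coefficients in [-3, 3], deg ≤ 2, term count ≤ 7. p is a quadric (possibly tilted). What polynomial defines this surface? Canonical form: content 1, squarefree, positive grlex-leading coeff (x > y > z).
2*x^2 + 2*y^2 - y*z + 2*z^2 - 3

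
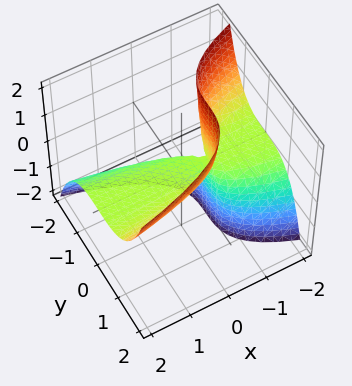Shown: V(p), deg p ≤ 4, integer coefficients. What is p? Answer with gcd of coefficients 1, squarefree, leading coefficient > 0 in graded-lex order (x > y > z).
2*y^3 - 3*x*z - 2*z

1. Degree: a generic line meets the surface in up to 3 points, so deg p = 3.
2. Reading off the gridlines: it meets the y-axis at y = 0 (among the integer gridlines); it meets the z-axis at z = 0 (among the integer gridlines); the visible x-axis segment lies entirely on the surface.
3. The integer polynomial consistent with all of this is the stated p.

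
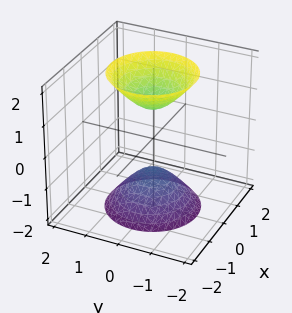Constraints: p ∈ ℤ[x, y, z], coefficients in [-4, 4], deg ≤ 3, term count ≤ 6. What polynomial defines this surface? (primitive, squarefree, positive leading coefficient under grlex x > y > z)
2*x^2 + 2*y^2 - z^2 + 1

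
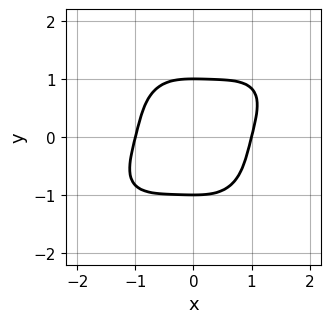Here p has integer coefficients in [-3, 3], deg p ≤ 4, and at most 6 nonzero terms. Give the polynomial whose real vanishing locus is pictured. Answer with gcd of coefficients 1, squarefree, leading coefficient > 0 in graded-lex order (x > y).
(a) deg p = 4.
(b) From the axis intercepts and sections: among the integer gridlines, it crosses the y-axis at y ∈ {-1, 1}; the x-axis gridline crossings are at x ∈ {-1, 1}.
(c) These observations pin down the coefficients.

2*x^4 - 2*x^3*y + x^2*y^2 + 2*y^4 - 2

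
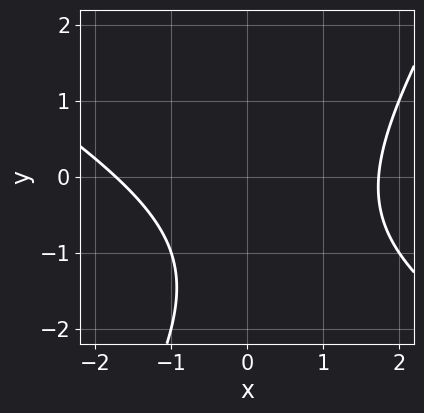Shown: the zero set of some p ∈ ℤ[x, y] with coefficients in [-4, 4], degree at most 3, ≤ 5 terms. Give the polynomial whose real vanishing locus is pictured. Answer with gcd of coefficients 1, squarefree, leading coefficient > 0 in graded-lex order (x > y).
(a) Degree: a generic line meets the curve in up to 2 points, so deg p = 2.
(b) Reading off the gridlines: the curve avoids every integer y-axis point in the box.
(c) Putting this together gives p.

x^2 + x*y - y^2 - 2*y - 3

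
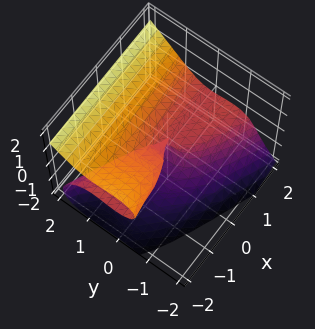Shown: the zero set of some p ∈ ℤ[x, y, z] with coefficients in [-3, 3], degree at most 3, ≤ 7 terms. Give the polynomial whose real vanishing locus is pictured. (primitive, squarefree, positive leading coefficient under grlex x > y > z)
deg p = 3. A generic line meets the surface in up to 3 points.
From the axis intercepts and sections: the z-axis gridline crossings are at z ∈ {-1, 0}; one y-axis crossing is at y = 0; every point of the x-axis in the box is on the surface.
Fitting integer coefficients to these (and the overall shape) gives p.

x*y^2 + 2*y^3 - 2*z^3 - 2*x*z - 2*z^2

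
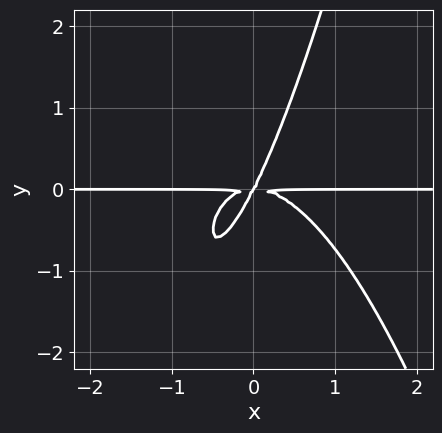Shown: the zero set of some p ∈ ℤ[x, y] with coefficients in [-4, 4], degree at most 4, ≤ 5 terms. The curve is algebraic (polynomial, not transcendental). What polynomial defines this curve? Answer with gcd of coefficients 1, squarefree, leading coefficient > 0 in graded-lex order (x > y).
1. Degree: the shape is more complex than any degree-3 curve, so deg p = 4.
2. Observable constraints: the visible x-axis segment lies entirely on the curve; it crosses the y-axis at the gridline y = 0.
3. These observations pin down the coefficients.

2*x^3*y + 2*x*y^2 - y^3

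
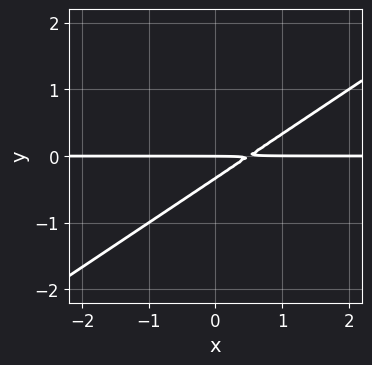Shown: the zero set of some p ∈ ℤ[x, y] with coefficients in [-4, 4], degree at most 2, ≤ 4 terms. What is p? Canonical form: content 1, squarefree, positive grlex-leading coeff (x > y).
(a) Degree: the shape is more complex than any degree-1 curve, so deg p = 2.
(b) From the visible intercepts: it meets the y-axis at y = 0 (among the integer gridlines); the visible x-axis segment lies entirely on the curve.
(c) Putting this together gives p.

2*x*y - 3*y^2 - y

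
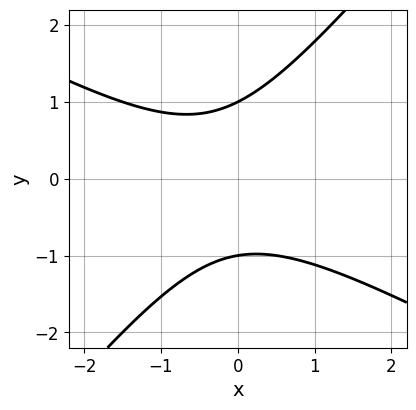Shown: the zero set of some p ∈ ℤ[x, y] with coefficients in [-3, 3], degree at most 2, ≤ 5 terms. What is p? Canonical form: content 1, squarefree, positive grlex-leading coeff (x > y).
2*x^2 + 2*x*y - 3*y^2 + x + 3

deg p = 2.
Against the integer gridlines: no x-intercept at any integer in the box; among the integer gridlines, it crosses the y-axis at y ∈ {-1, 1}.
Solving for integer coefficients yields p as stated.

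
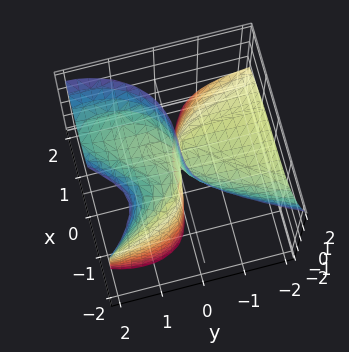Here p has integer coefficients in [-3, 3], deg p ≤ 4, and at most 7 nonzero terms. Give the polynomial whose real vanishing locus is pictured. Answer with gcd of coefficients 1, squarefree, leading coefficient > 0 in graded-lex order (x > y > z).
x^3 - x*y*z + y^2*z - 3*y*z + 2*y

(a) The degree is 3 — no degree-2 surface has this shape.
(b) From the visible intercepts: it crosses the x-axis at the gridline x = 0; the visible z-axis segment lies entirely on the surface; it meets the y-axis at y = 0 (among the integer gridlines).
(c) Assembling these constraints gives the stated polynomial.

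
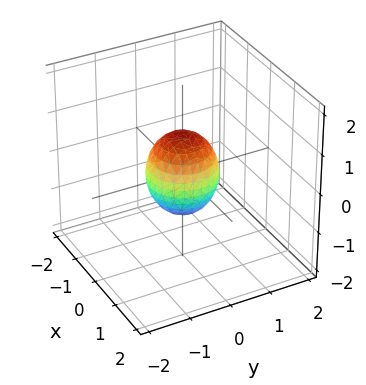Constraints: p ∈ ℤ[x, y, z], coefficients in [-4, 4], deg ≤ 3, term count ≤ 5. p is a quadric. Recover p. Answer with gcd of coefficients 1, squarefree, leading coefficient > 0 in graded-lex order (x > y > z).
(a) Degree: a closed, bounded, convex surface; a quadric, so deg p = 2.
(b) Symmetries: it's symmetric under z → −z, forcing even powers of z; every cross-section ⟂ z is a circle, so x, y appear only via x² + y².
(c) From the axis intercepts and sections: a circular section at z = 0 has radius between 0 and 1; the z-axis gridline crossings are at z ∈ {-1, 1}.
(d) The integer polynomial consistent with all of this is the stated p.

3*x^2 + 3*y^2 + 2*z^2 - 2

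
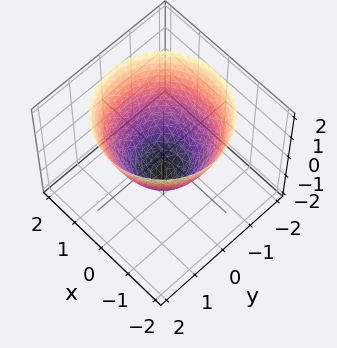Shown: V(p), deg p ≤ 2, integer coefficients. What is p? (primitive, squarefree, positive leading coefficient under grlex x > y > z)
Degree: no degree-1 surface has this shape, so deg p = 2.
Symmetries: rotational symmetry about the z-axis ⇒ p depends on x, y only through x² + y².
Checking where it meets the axes: a circular section at z = 0 has radius exactly 1; the x-axis gridline crossings are at x ∈ {-1, 1}; among the integer gridlines, it crosses the y-axis at y ∈ {-1, 1}; it crosses the z-axis at the gridline z = -1.
Putting this together gives p.

x^2 + y^2 - z - 1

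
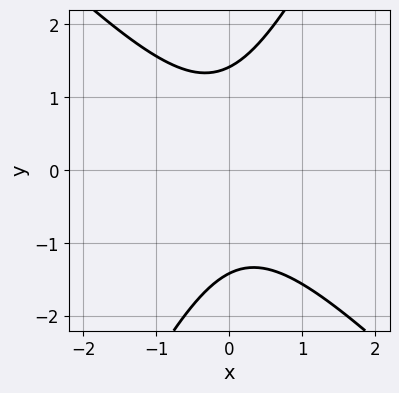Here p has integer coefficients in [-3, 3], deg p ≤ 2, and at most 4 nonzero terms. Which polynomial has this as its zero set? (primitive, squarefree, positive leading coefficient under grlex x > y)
1. The degree is 2 — the shape is more complex than any degree-1 curve.
2. From the visible intercepts: no x-intercept at any integer in the box.
3. Fitting integer coefficients to these (and the overall shape) gives p.

2*x^2 + x*y - y^2 + 2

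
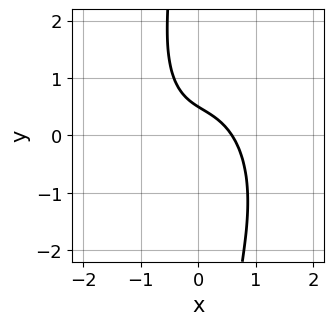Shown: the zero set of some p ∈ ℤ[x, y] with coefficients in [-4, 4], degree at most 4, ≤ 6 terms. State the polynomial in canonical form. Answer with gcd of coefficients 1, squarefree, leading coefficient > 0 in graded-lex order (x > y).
First, degree: a generic line meets the curve in up to 3 points, so deg p = 3.
Finally, solving for integer coefficients yields p as stated.

2*x^3 + x*y^2 + x + 2*y - 1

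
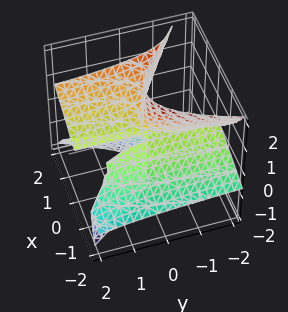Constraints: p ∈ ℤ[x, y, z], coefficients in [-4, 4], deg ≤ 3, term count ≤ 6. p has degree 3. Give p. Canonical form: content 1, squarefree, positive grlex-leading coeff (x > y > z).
x^3 - 2*x^2*z - x*z^2 - 2*y*z^2 + x*z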